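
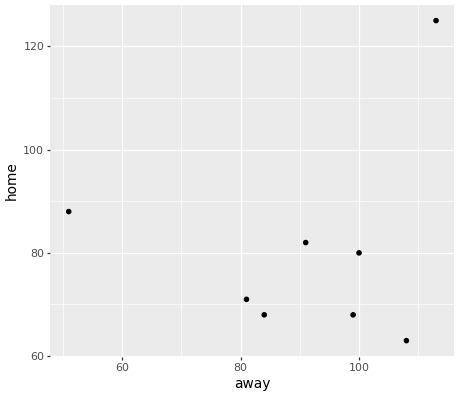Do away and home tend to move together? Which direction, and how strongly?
no clear correlation

Points are roughly uncorrelated; weak (|r| ≈ 0.2).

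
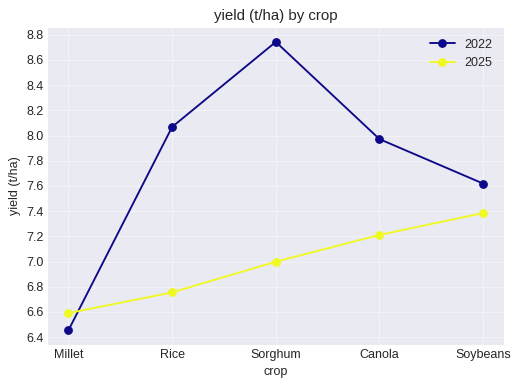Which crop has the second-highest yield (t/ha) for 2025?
Top 3 for 2025: Soybeans ≈ 7.4, Canola ≈ 7.2, Sorghum ≈ 7.0.

Canola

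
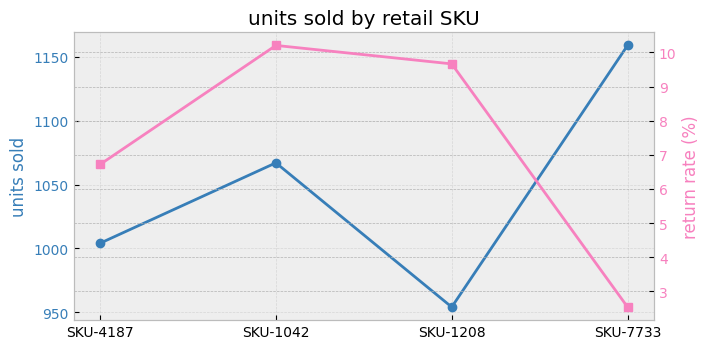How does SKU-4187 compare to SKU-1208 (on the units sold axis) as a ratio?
≈ 1.04×

SKU-4187 ≈ 1000, SKU-1208 ≈ 960; 1000/960 ≈ 1.04.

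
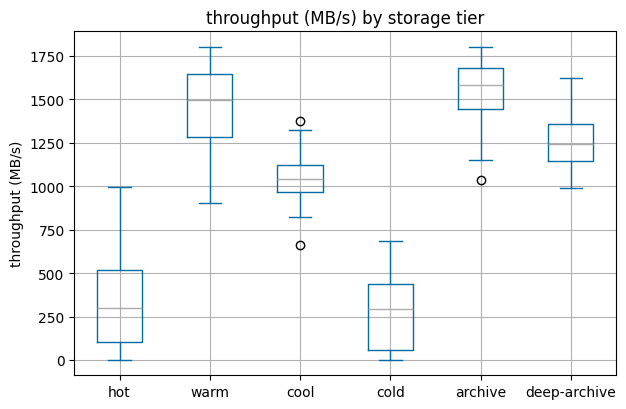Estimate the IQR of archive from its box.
Q3 ≈ 1600, Q1 ≈ 1400; IQR ≈ 200.

≈ 200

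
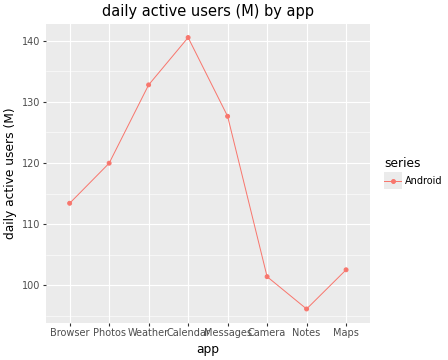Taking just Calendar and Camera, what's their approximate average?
(140 + 100) / 2 ≈ 120.

≈ 120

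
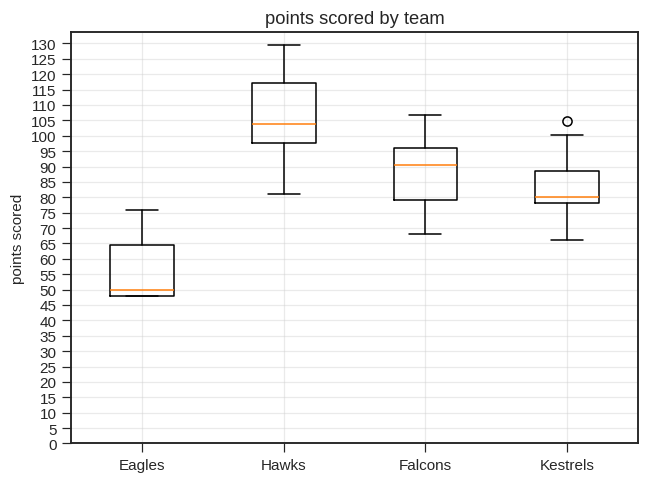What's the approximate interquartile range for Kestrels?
Q3 ≈ 90, Q1 ≈ 80; IQR ≈ 10.

≈ 10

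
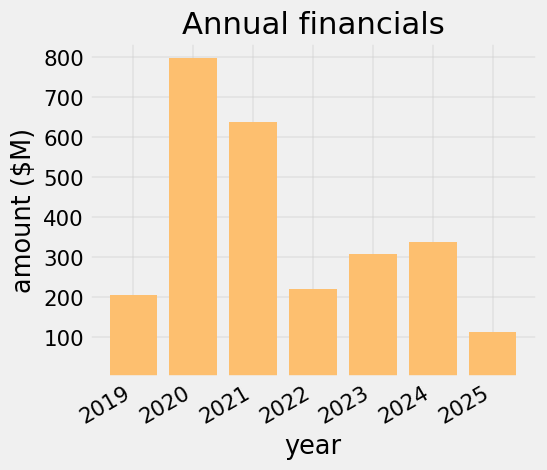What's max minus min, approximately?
Max 2020 ≈ 800, min 2025 ≈ 100; range ≈ 700.

≈ 700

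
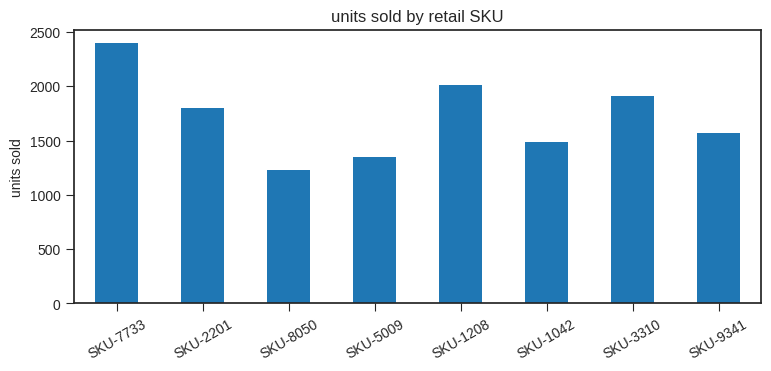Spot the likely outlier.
SKU-7733

SKU-7733 ≈ 2400; the rest sit between ≈ 1200 and ≈ 2000.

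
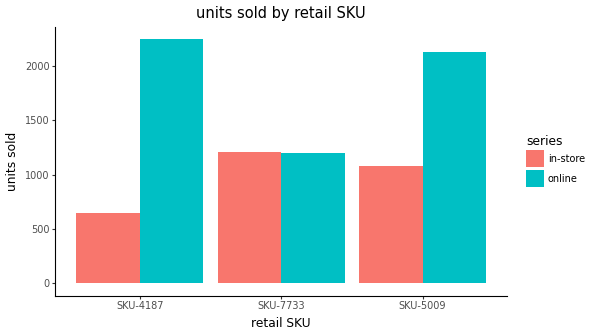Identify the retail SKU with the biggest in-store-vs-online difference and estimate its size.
SKU-4187, ≈ 1600

SKU-4187: in-store ≈ 600, online ≈ 2200 → gap ≈ 1600. Next-largest (SKU-5009) is only ≈ 1200.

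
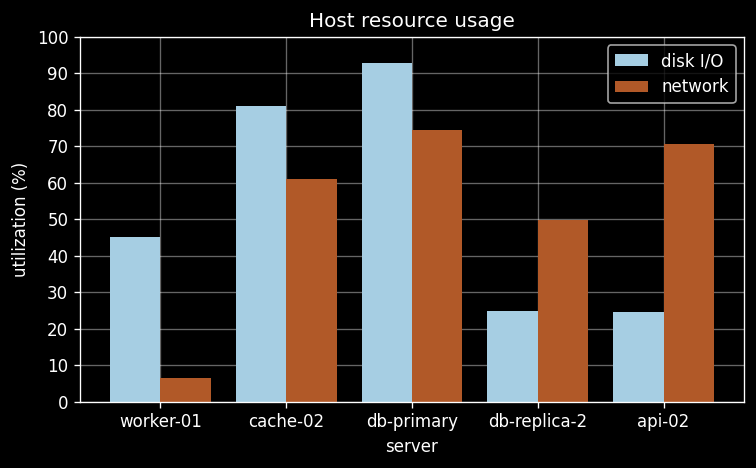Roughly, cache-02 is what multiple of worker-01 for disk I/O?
≈ 1.6×

cache-02 ≈ 80, worker-01 ≈ 50; 80/50 ≈ 1.6.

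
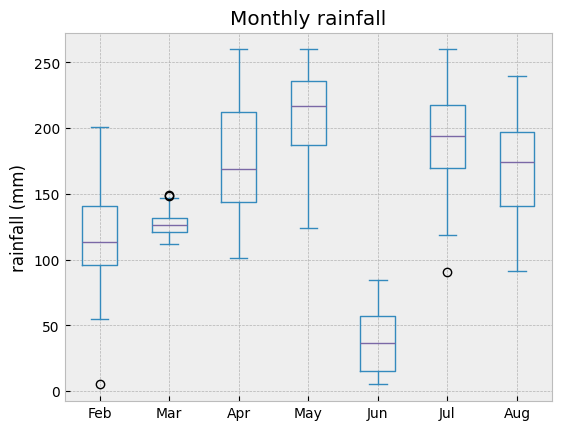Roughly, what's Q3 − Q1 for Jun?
≈ 40

Q3 ≈ 60, Q1 ≈ 20; IQR ≈ 40.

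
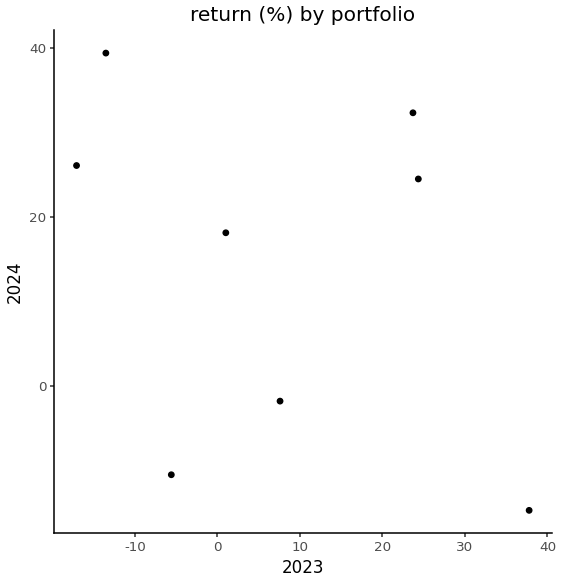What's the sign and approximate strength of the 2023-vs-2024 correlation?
negative, weak

Points are negatively correlated; weak (|r| ≈ 0.3).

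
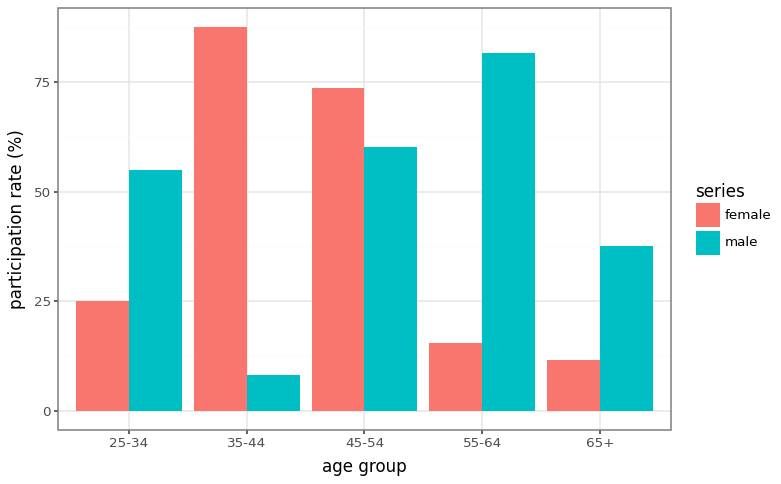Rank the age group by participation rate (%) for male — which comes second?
45-54

Top 3 for male: 55-64 ≈ 80, 45-54 ≈ 60, 25-34 ≈ 50.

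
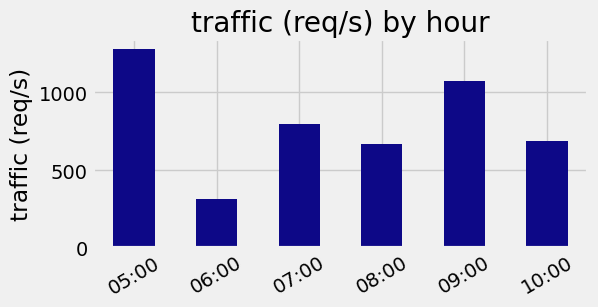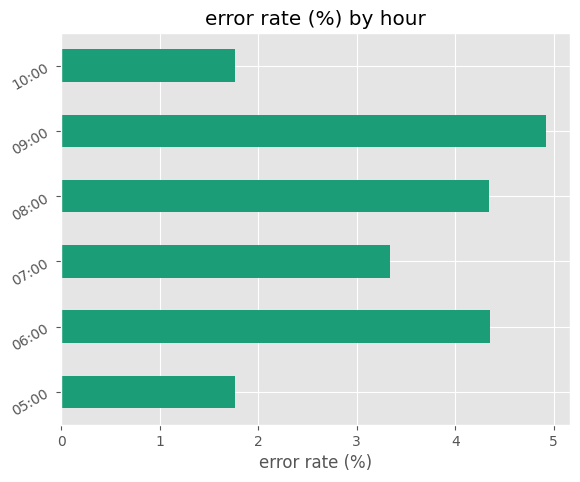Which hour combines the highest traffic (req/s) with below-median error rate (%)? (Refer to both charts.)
Chart 2 median error rate (%) ≈ 4; below-median hours: 05:00, 07:00, 10:00. Among those, 05:00 has the highest traffic (req/s) (≈ 1200).

05:00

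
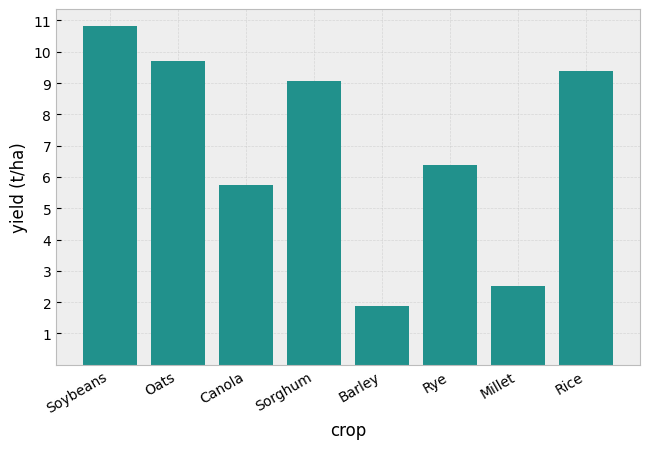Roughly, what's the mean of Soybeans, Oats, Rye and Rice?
(11 + 10 + 6 + 9) / 4 ≈ 9.

≈ 9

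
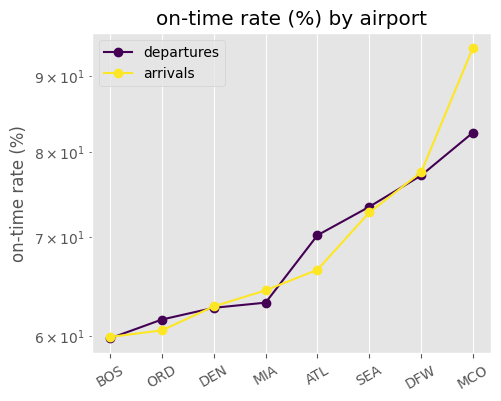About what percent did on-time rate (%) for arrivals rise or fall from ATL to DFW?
≈ +15.4%

ATL ≈ 65, DFW ≈ 75; (75 − 65) / 65 ≈ +15.4%.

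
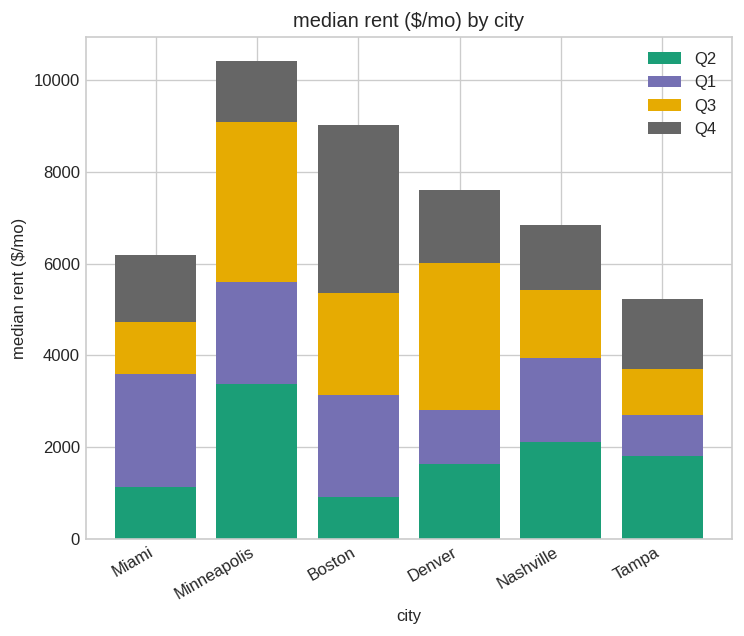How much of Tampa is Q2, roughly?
≈ 2000

Q2 top ≈ 2000, bottom ≈ 0; segment ≈ 2000.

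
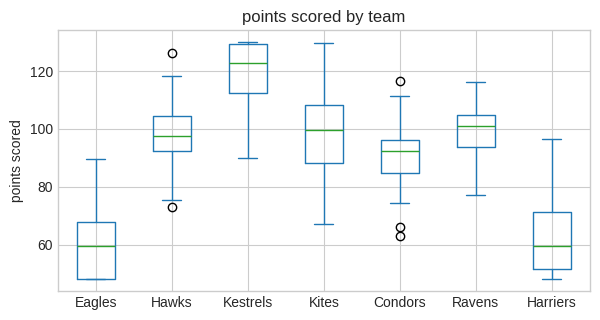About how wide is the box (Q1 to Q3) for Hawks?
≈ 10

Q3 ≈ 100, Q1 ≈ 90; IQR ≈ 10.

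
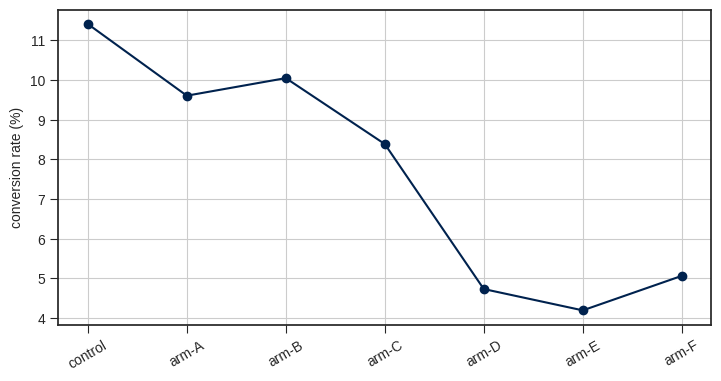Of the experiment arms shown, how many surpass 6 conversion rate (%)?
4

Above 6: control, arm-A, arm-B, arm-C.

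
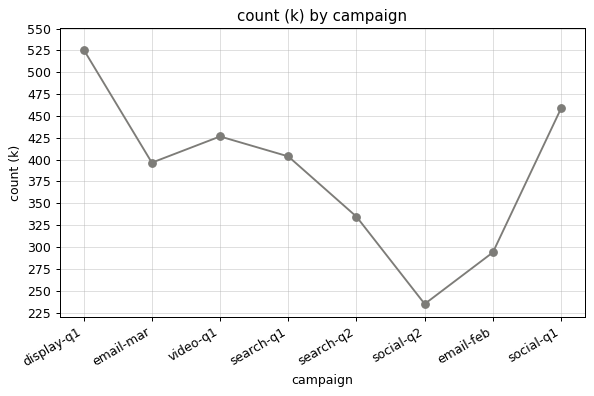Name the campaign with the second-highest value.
Top 3: display-q1 ≈ 525, social-q1 ≈ 450, video-q1 ≈ 425.

social-q1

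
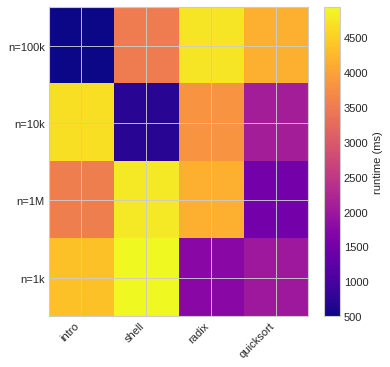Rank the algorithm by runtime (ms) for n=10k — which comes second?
radix

Top 3 for n=10k: intro ≈ 4500, radix ≈ 4000, quicksort ≈ 2000.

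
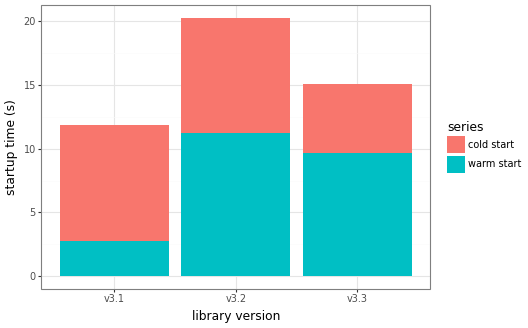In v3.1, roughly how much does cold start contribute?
≈ 10

cold start top ≈ 12, bottom ≈ 2; segment ≈ 10.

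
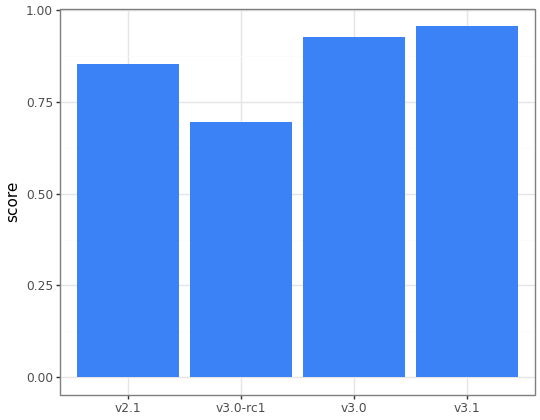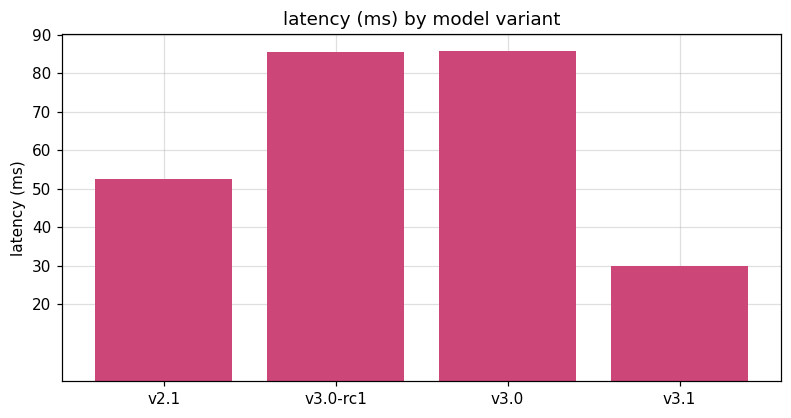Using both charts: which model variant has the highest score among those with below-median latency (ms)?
v3.1

Chart 2 median latency (ms) ≈ 70; below-median model variants: v2.1, v3.1. Among those, v3.1 has the highest score (≈ 1).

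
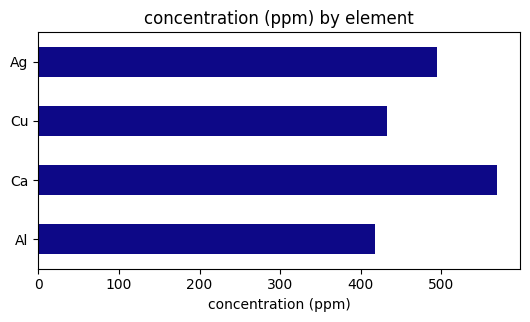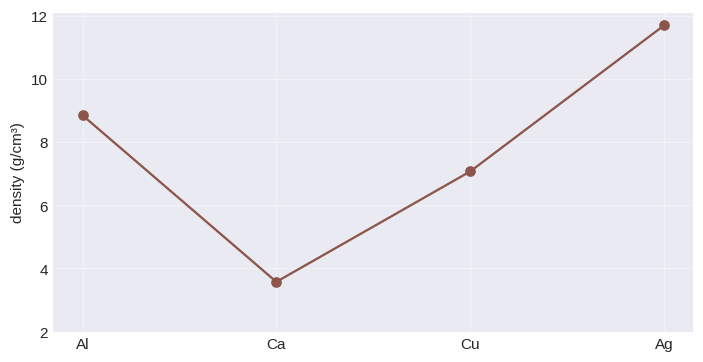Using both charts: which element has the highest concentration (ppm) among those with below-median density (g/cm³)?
Ca

Chart 2 median density (g/cm³) ≈ 8; below-median elements: Ca, Cu. Among those, Ca has the highest concentration (ppm) (≈ 600).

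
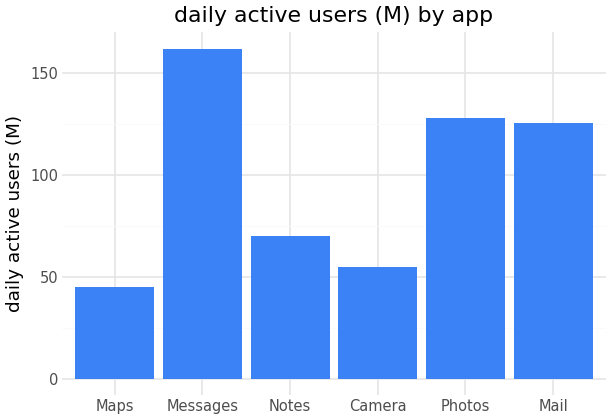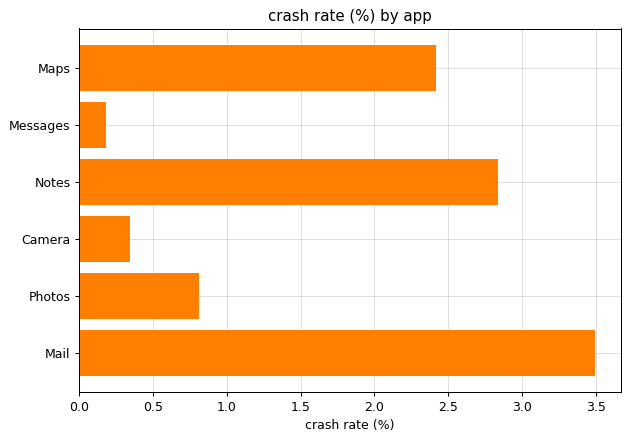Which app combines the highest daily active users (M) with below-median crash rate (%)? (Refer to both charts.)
Messages

Chart 2 median crash rate (%) ≈ 1.5; below-median apps: Messages, Camera, Photos. Among those, Messages has the highest daily active users (M) (≈ 160).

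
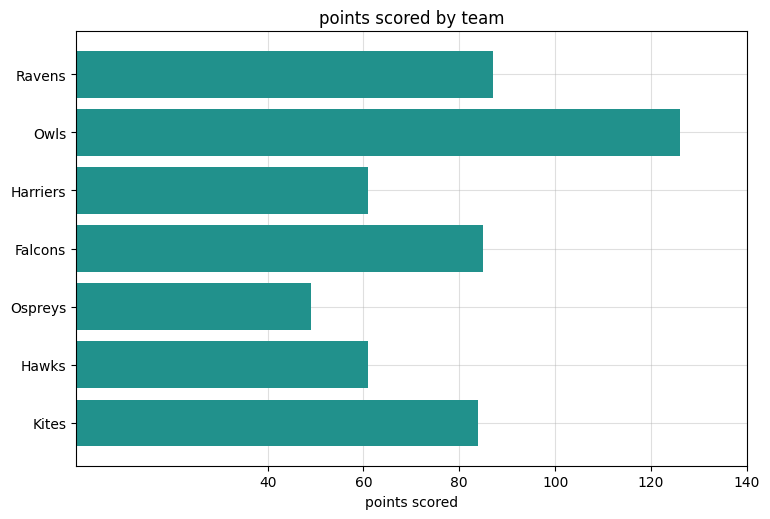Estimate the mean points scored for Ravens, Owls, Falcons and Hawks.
≈ 85

(80 + 120 + 80 + 60) / 4 ≈ 85.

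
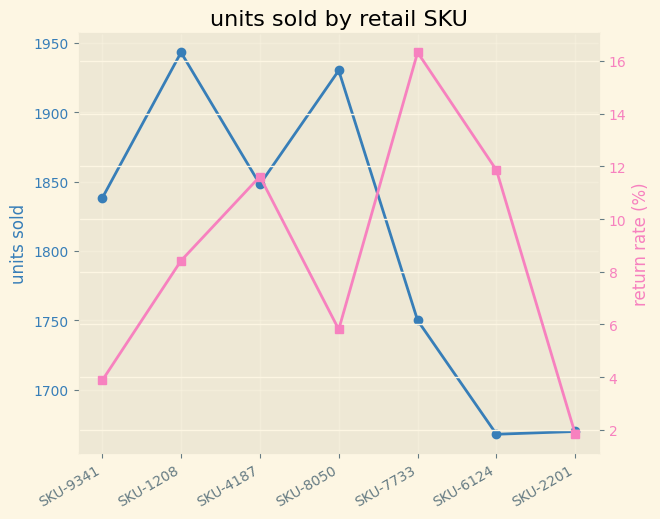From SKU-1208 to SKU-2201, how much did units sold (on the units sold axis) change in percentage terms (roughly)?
SKU-1208 ≈ 1950, SKU-2201 ≈ 1675; (1675 − 1950) / 1950 ≈ -14.1%.

≈ -14.1%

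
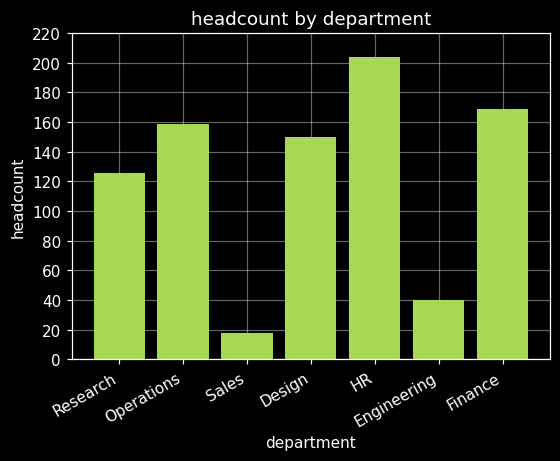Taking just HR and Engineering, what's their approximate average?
(200 + 40) / 2 ≈ 120.

≈ 120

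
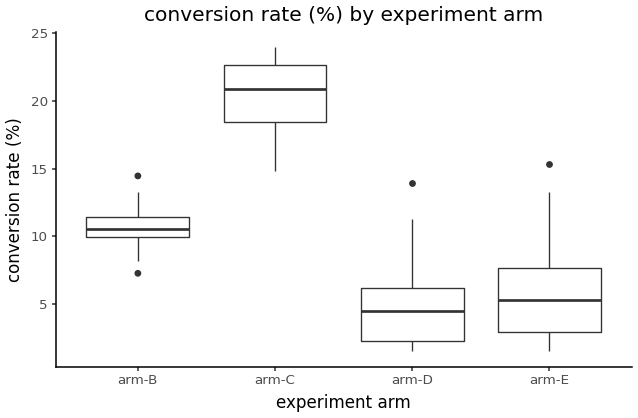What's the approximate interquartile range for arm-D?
≈ 4

Q3 ≈ 6, Q1 ≈ 2; IQR ≈ 4.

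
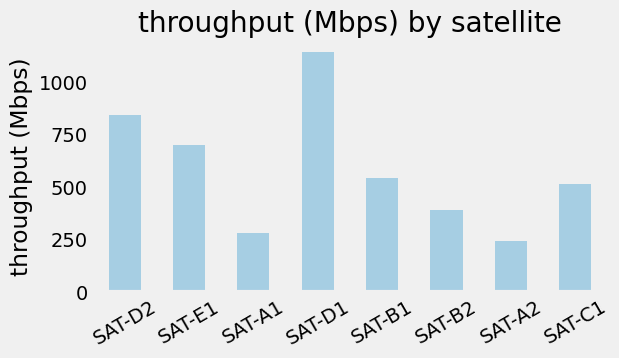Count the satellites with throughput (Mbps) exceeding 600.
3

Above 600: SAT-D2, SAT-E1, SAT-D1.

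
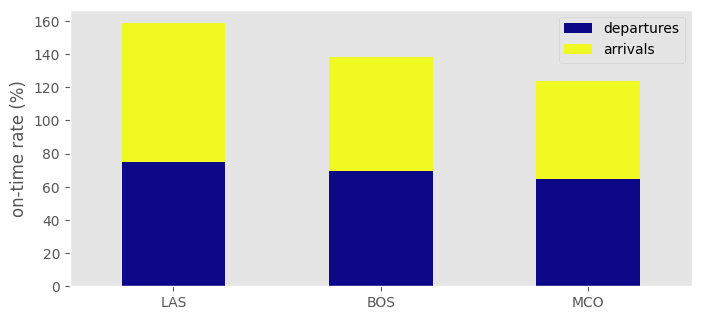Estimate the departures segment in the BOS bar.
≈ 60

departures top ≈ 60, bottom ≈ 0; segment ≈ 60.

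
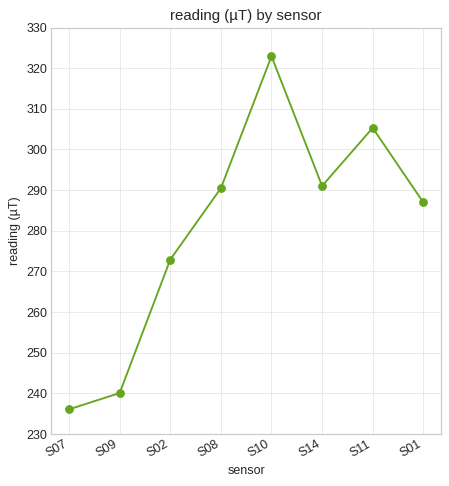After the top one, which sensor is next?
S11

Top 3: S10 ≈ 320, S11 ≈ 310, S14 ≈ 290.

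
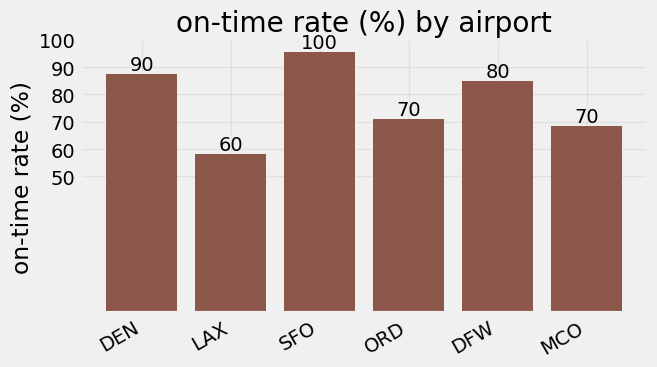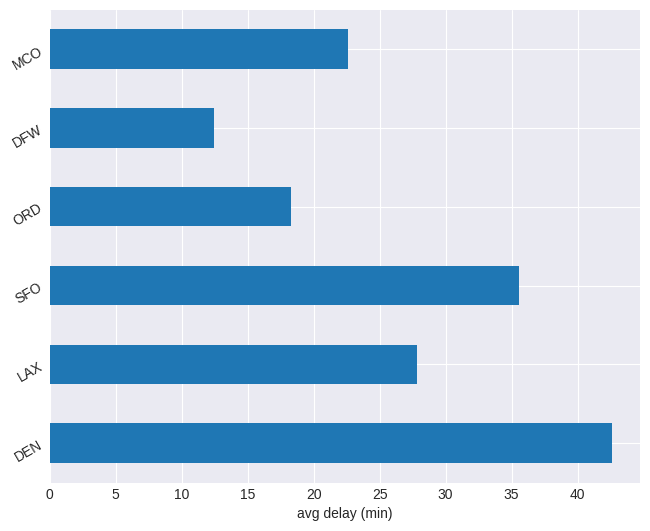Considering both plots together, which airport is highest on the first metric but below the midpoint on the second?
DFW

Chart 2 median avg delay (min) ≈ 25; below-median airports: ORD, DFW, MCO. Among those, DFW has the highest on-time rate (%) (≈ 80).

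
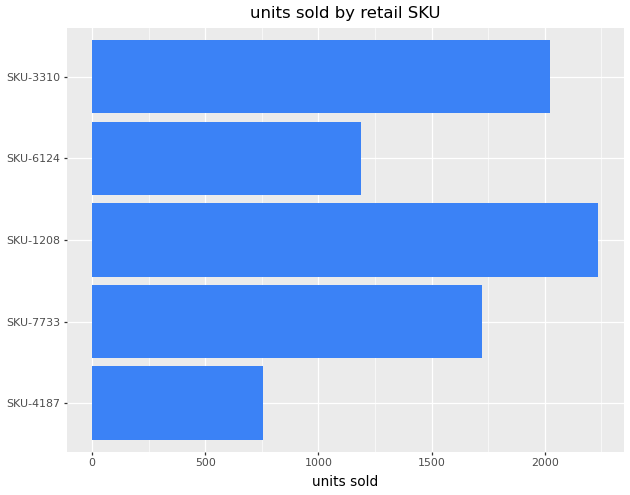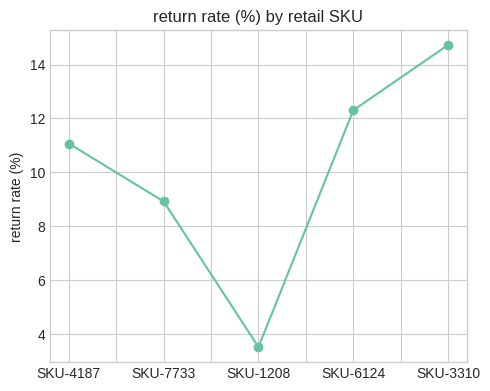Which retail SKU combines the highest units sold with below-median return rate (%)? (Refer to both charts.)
SKU-1208

Chart 2 median return rate (%) ≈ 12; below-median retail SKUs: SKU-7733, SKU-1208. Among those, SKU-1208 has the highest units sold (≈ 2000).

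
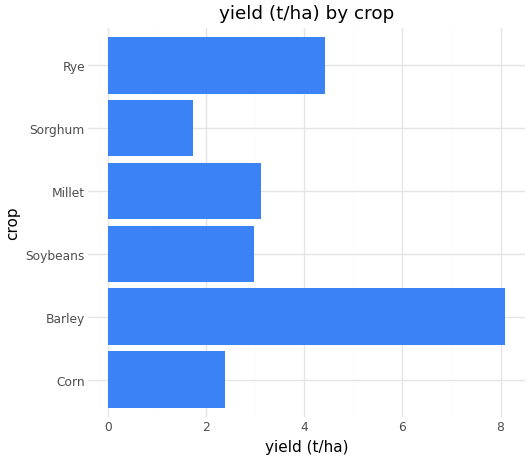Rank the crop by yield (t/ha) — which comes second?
Rye

Top 3: Barley ≈ 8, Rye ≈ 4, Millet ≈ 3.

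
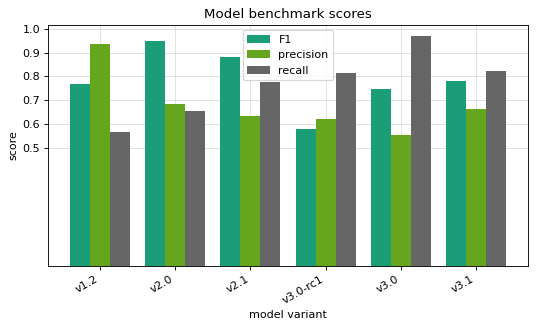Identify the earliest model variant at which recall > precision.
v2.0: recall ≈ 0.7 vs precision ≈ 0.7 (not yet); v2.1: recall ≈ 0.8 vs precision ≈ 0.6 (first crossover).

v2.1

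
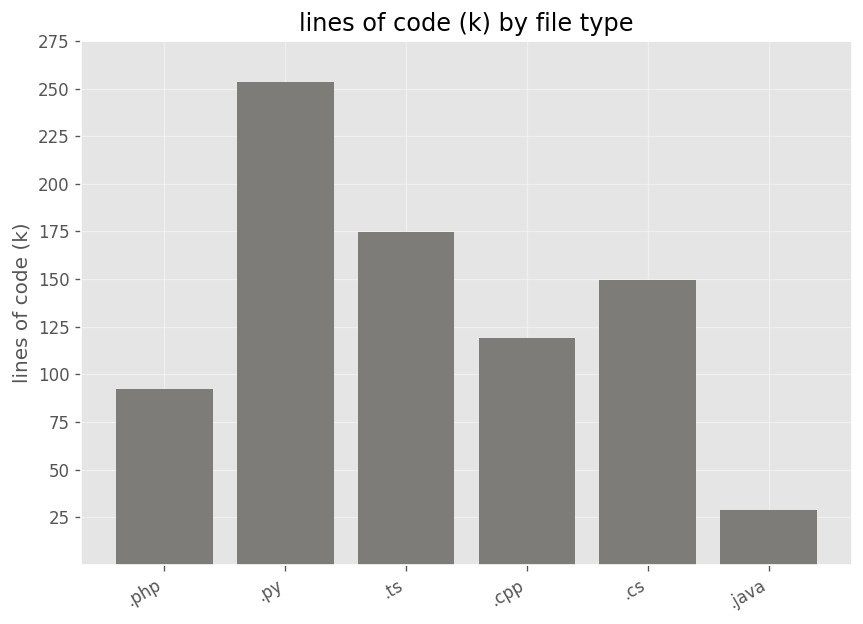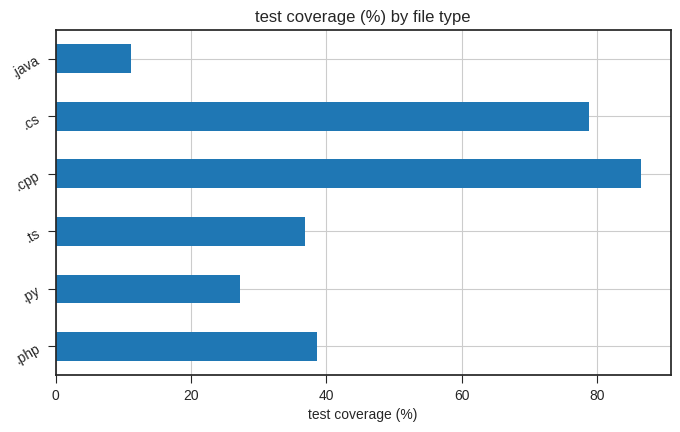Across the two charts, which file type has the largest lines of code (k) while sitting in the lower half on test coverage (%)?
Chart 2 median test coverage (%) ≈ 40; below-median file types: .py, .ts, .java. Among those, .py has the highest lines of code (k) (≈ 250).

.py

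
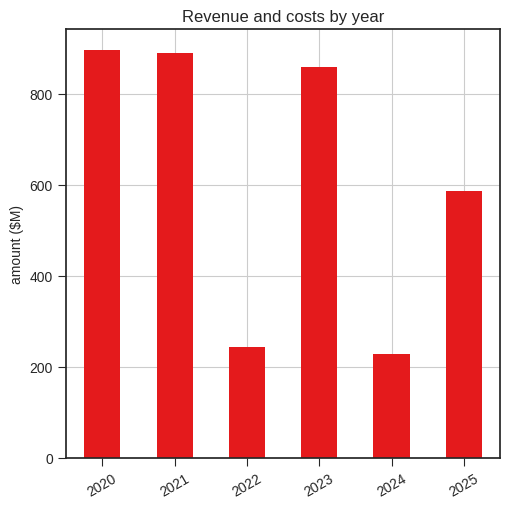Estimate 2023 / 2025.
2023 ≈ 900, 2025 ≈ 600; 900/600 ≈ 1.5.

≈ 1.5×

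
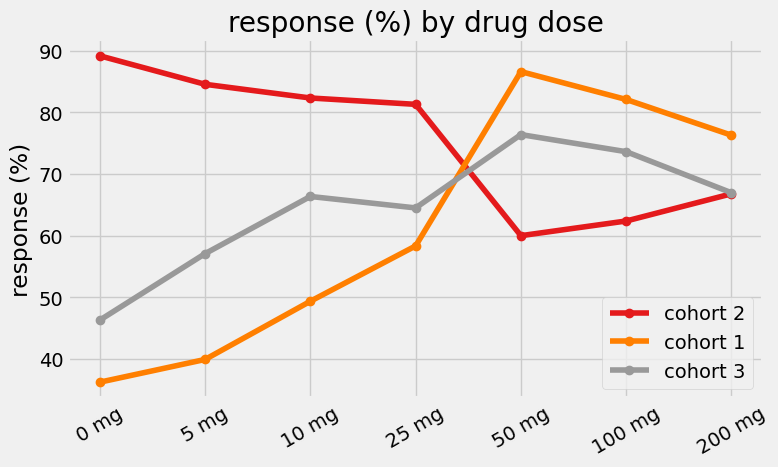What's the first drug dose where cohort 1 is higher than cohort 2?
25 mg: cohort 1 ≈ 60 vs cohort 2 ≈ 80 (not yet); 50 mg: cohort 1 ≈ 85 vs cohort 2 ≈ 60 (first crossover).

50 mg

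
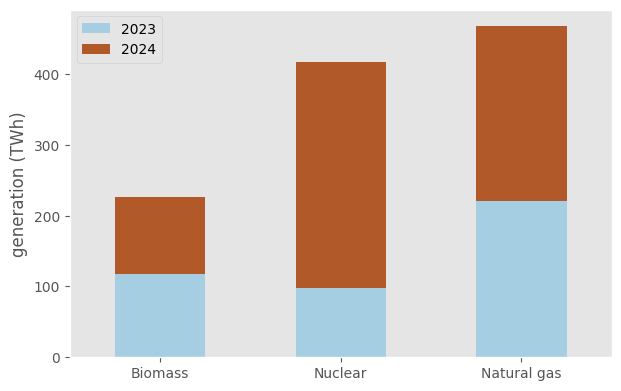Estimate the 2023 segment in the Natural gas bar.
2023 top ≈ 200, bottom ≈ 0; segment ≈ 200.

≈ 200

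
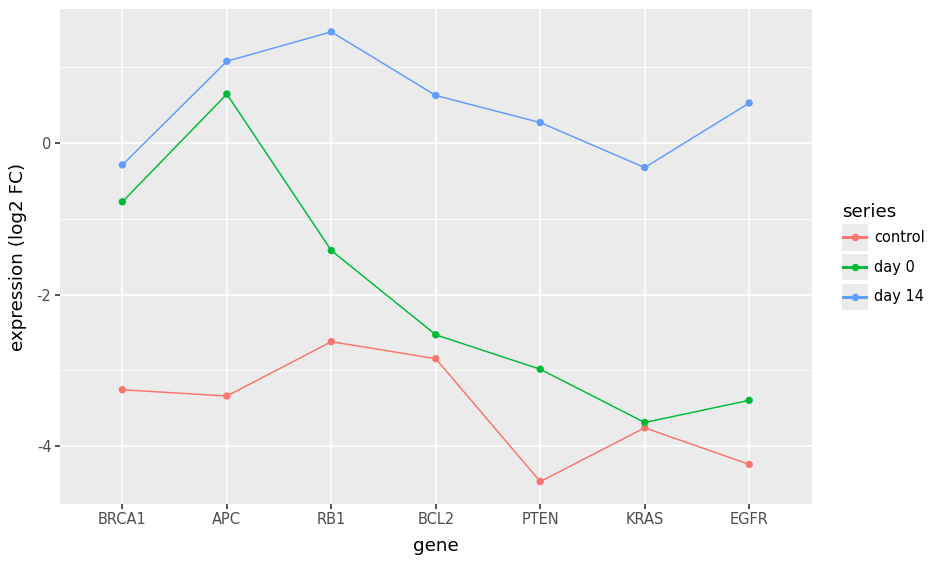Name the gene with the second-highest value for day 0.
BRCA1

Top 3 for day 0: APC ≈ 0.5, BRCA1 ≈ -1.0, RB1 ≈ -1.5.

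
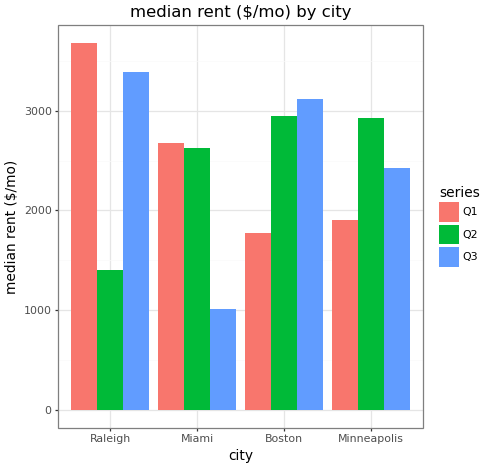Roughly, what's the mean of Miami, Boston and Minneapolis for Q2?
(2500 + 3000 + 3000) / 3 ≈ 2833.

≈ 2833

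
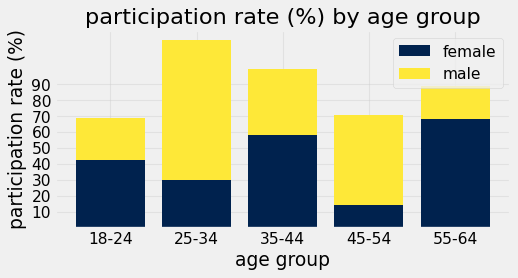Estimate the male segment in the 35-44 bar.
male top ≈ 100, bottom ≈ 60; segment ≈ 40.

≈ 40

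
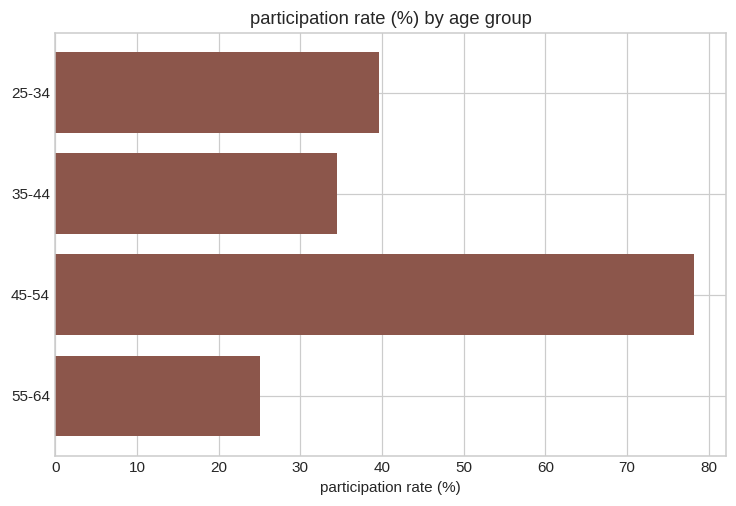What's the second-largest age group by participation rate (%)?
Top 3: 45-54 ≈ 80, 25-34 ≈ 40, 35-44 ≈ 30.

25-34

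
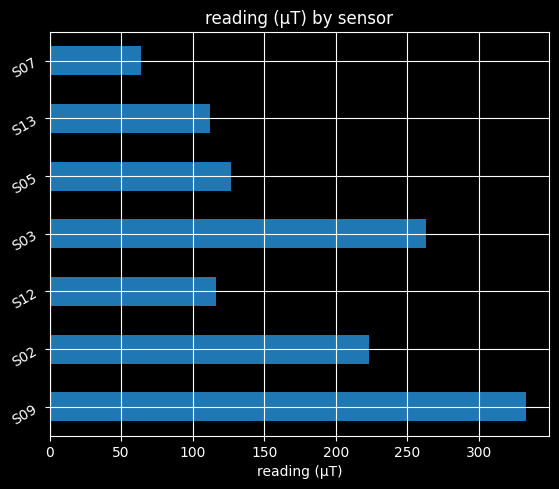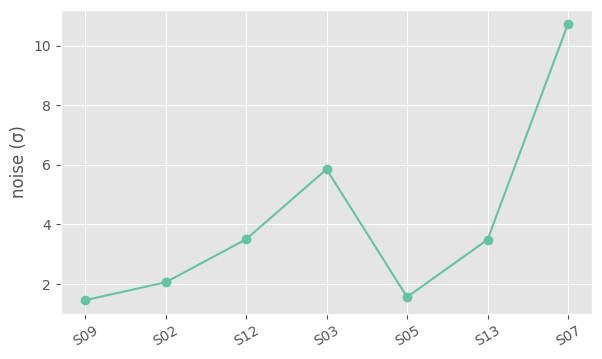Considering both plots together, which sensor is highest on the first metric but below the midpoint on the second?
S09

Chart 2 median noise (σ) ≈ 3; below-median sensors: S09, S02, S05. Among those, S09 has the highest reading (µT) (≈ 350).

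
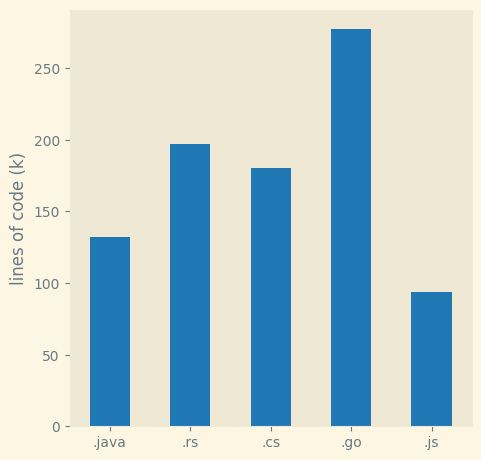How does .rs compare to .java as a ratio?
≈ 1.6×

.rs ≈ 200, .java ≈ 125; 200/125 ≈ 1.6.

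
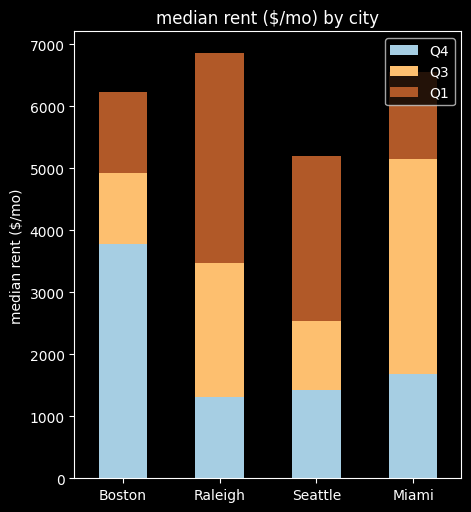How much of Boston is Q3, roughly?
≈ 1000

Q3 top ≈ 5000, bottom ≈ 4000; segment ≈ 1000.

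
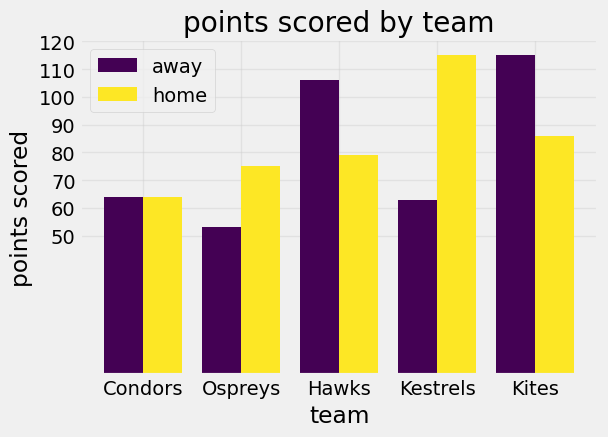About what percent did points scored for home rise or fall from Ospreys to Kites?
≈ +12.5%

Ospreys ≈ 80, Kites ≈ 90; (90 − 80) / 80 ≈ +12.5%.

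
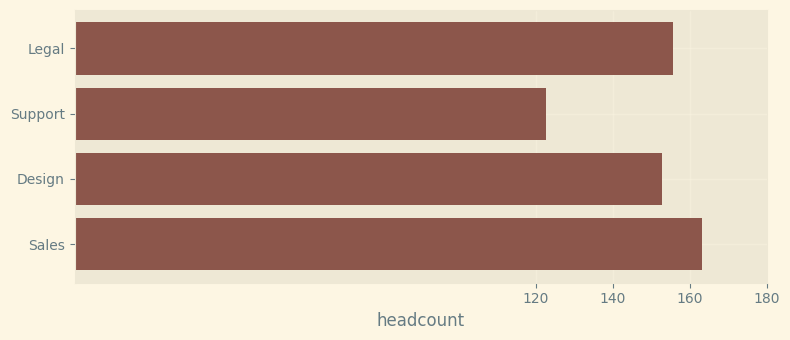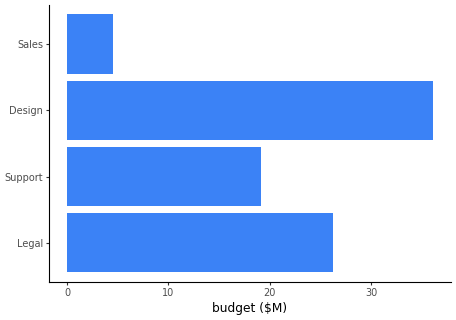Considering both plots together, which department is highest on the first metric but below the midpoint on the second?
Sales

Chart 2 median budget ($M) ≈ 25; below-median departments: Support, Sales. Among those, Sales has the highest headcount (≈ 160).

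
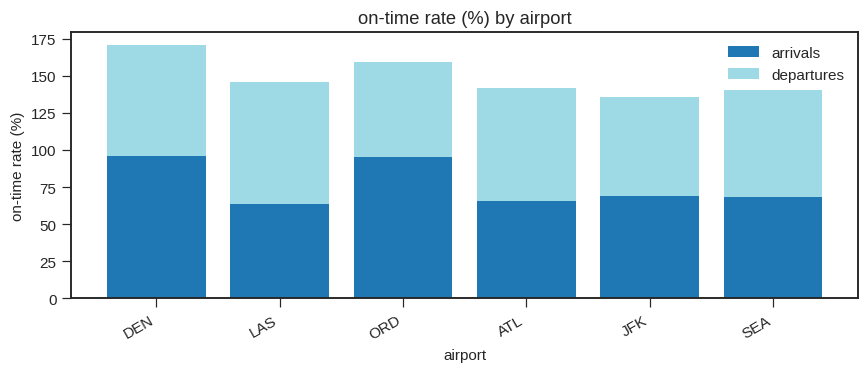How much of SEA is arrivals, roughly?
≈ 60

arrivals top ≈ 60, bottom ≈ 0; segment ≈ 60.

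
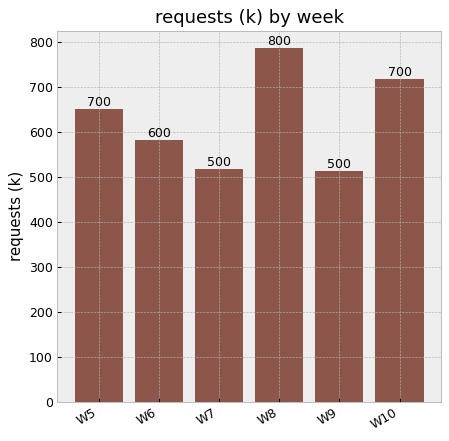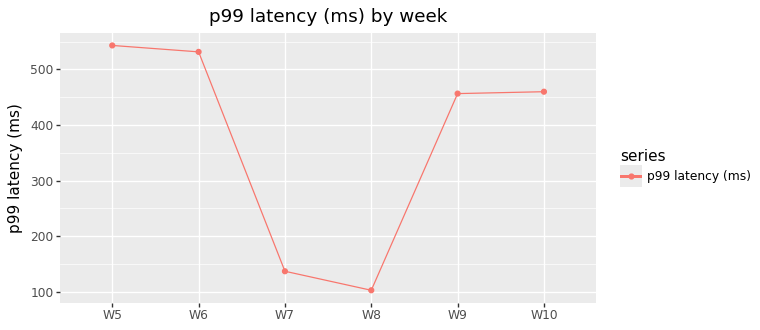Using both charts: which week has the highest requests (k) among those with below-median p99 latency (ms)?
W8

Chart 2 median p99 latency (ms) ≈ 450; below-median weeks: W7, W8, W9. Among those, W8 has the highest requests (k) (≈ 800).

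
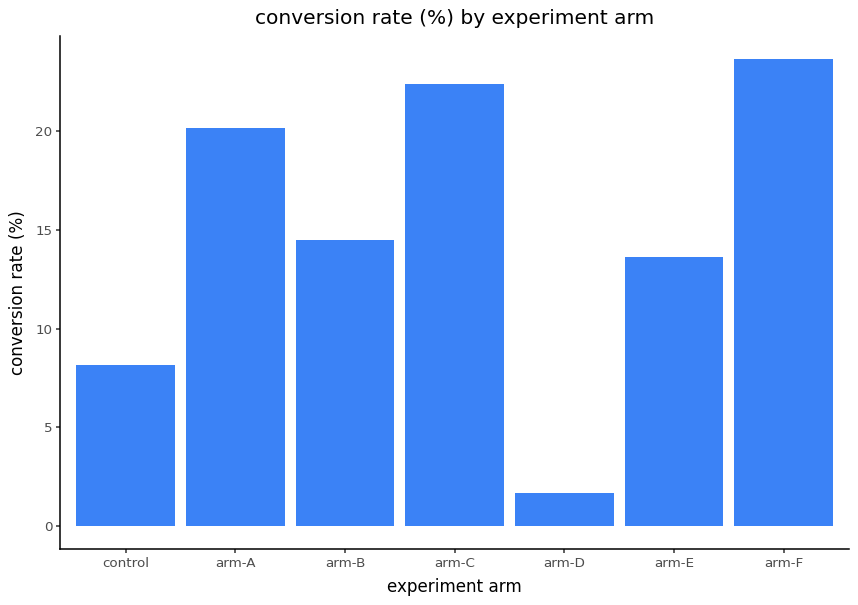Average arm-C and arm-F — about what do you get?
≈ 23

(22 + 24) / 2 ≈ 23.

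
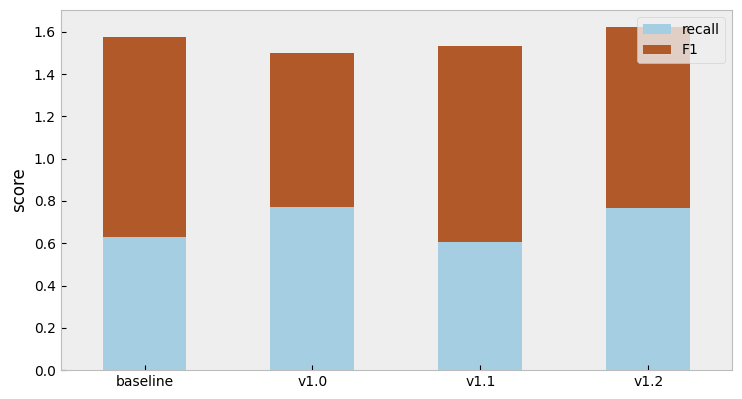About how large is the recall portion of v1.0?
≈ 0.8

recall top ≈ 0.8, bottom ≈ 0.0; segment ≈ 0.8.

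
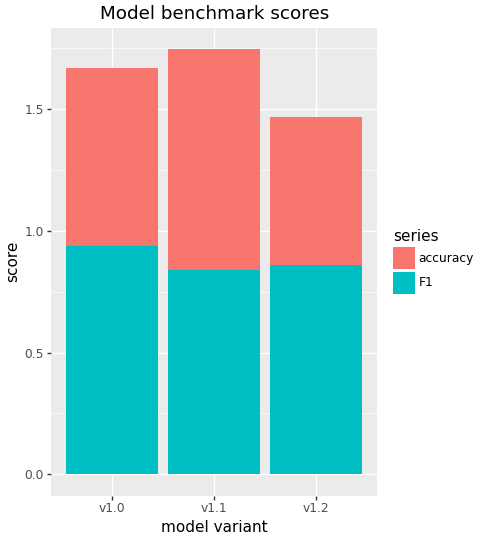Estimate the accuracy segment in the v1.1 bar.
accuracy top ≈ 1.8, bottom ≈ 0.8; segment ≈ 1.0.

≈ 1.0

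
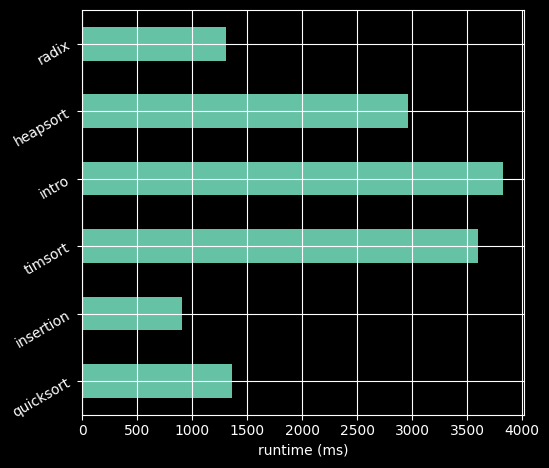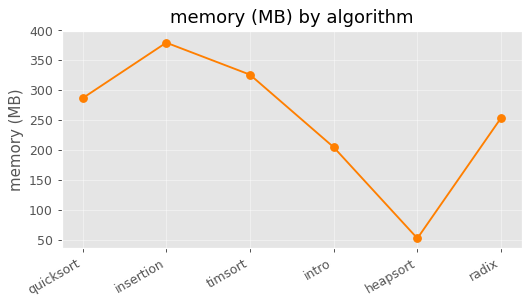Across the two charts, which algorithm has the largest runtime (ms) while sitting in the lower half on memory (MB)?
Chart 2 median memory (MB) ≈ 250; below-median algorithms: intro, heapsort, radix. Among those, intro has the highest runtime (ms) (≈ 4000).

intro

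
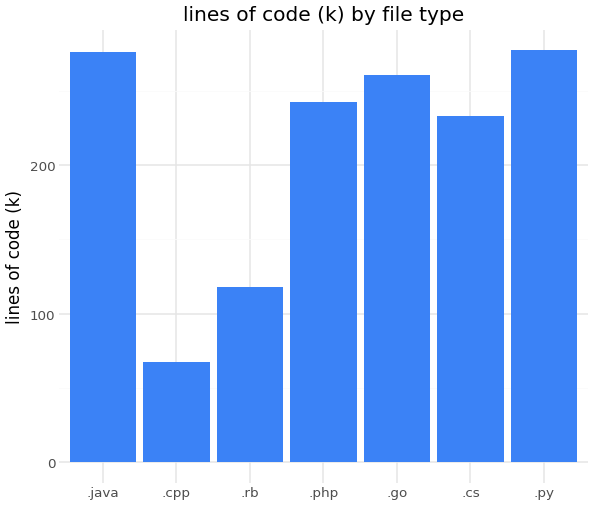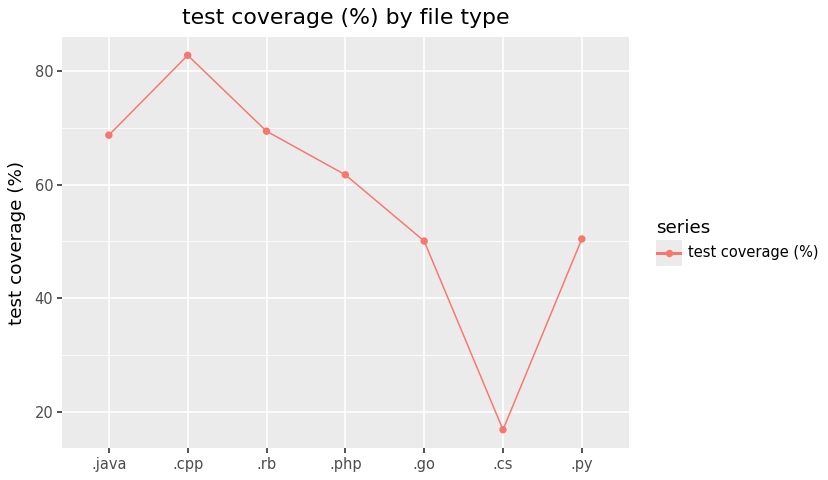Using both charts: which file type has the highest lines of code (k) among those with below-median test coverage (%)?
.py

Chart 2 median test coverage (%) ≈ 60; below-median file types: .go, .cs, .py. Among those, .py has the highest lines of code (k) (≈ 300).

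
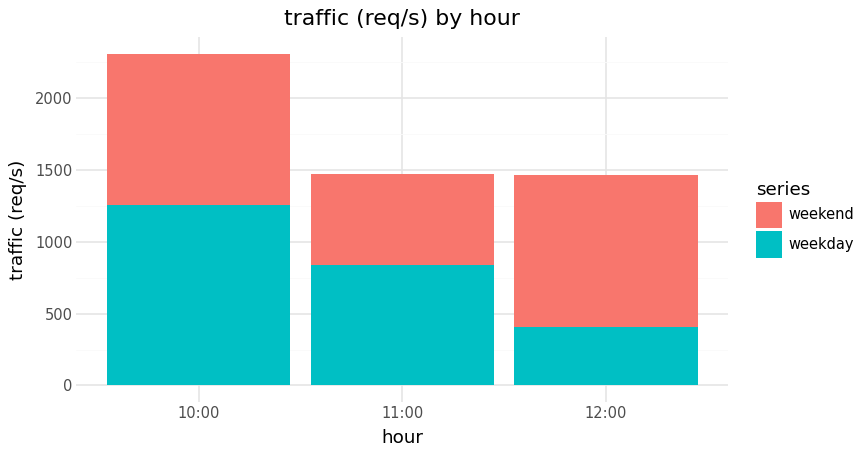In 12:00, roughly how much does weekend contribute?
≈ 1000

weekend top ≈ 1400, bottom ≈ 400; segment ≈ 1000.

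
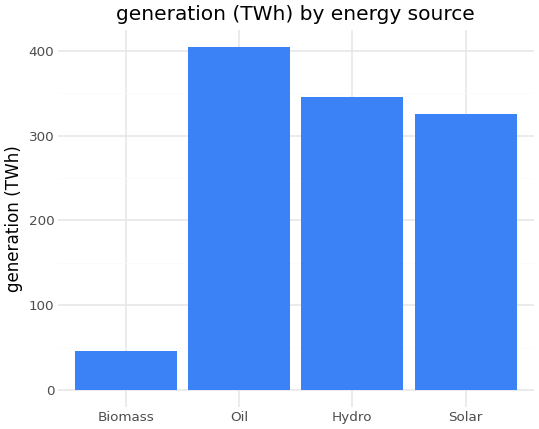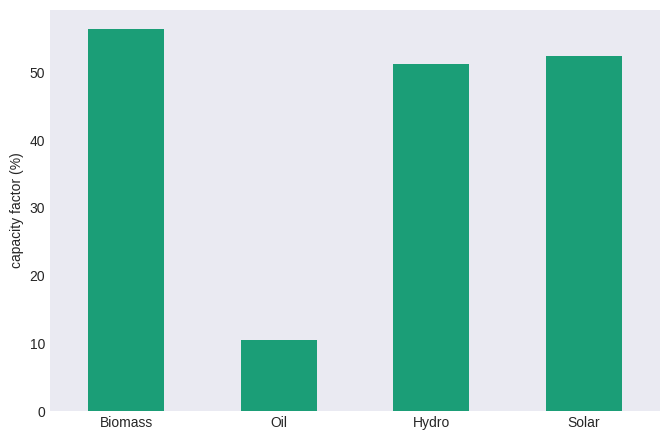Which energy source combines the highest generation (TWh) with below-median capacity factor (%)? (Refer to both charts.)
Oil

Chart 2 median capacity factor (%) ≈ 50; below-median energy sources: Oil, Hydro. Among those, Oil has the highest generation (TWh) (≈ 400).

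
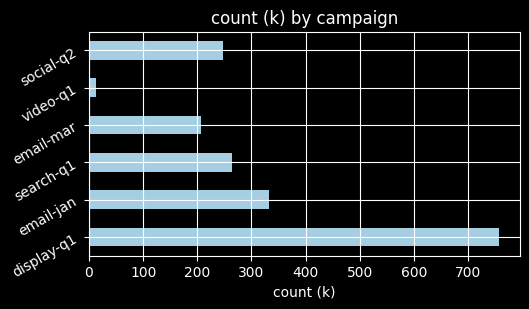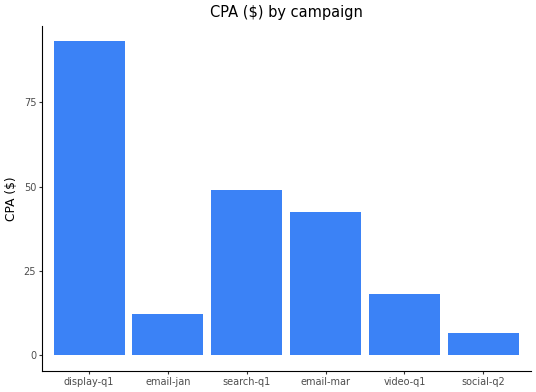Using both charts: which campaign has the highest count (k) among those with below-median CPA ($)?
Chart 2 median CPA ($) ≈ 30; below-median campaigns: email-jan, video-q1, social-q2. Among those, email-jan has the highest count (k) (≈ 300).

email-jan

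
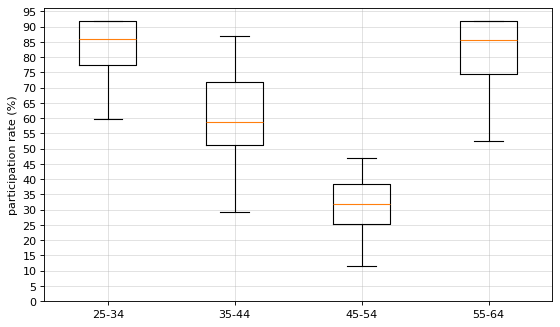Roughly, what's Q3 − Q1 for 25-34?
≈ 15

Q3 ≈ 90, Q1 ≈ 75; IQR ≈ 15.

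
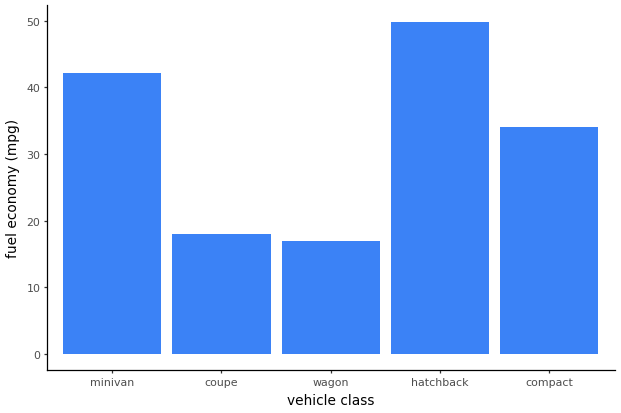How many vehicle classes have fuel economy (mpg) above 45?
Above 45: hatchback.

1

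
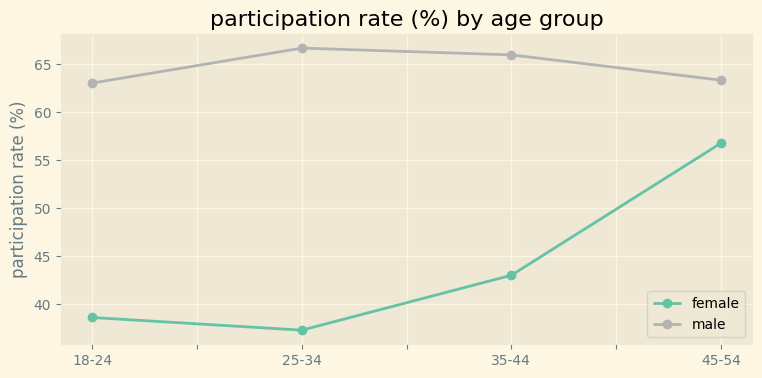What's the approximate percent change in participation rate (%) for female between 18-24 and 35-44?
≈ +12.5%

18-24 ≈ 40, 35-44 ≈ 45; (45 − 40) / 40 ≈ +12.5%.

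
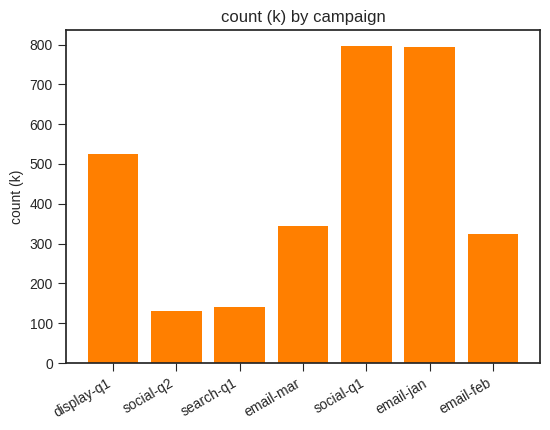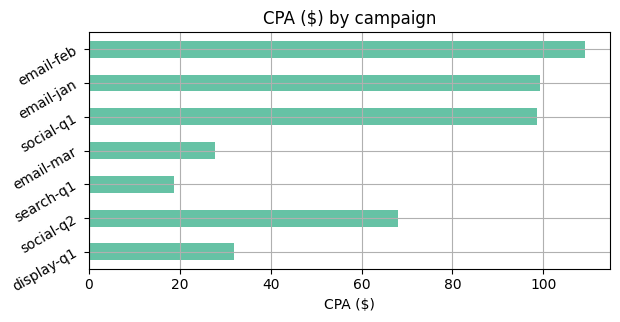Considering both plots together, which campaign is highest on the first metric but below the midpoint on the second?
display-q1

Chart 2 median CPA ($) ≈ 60; below-median campaigns: display-q1, search-q1, email-mar. Among those, display-q1 has the highest count (k) (≈ 500).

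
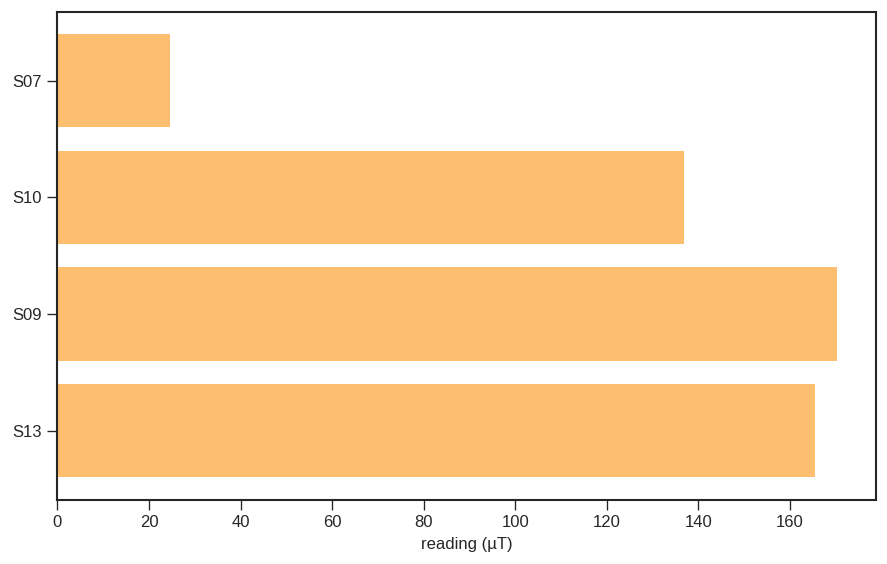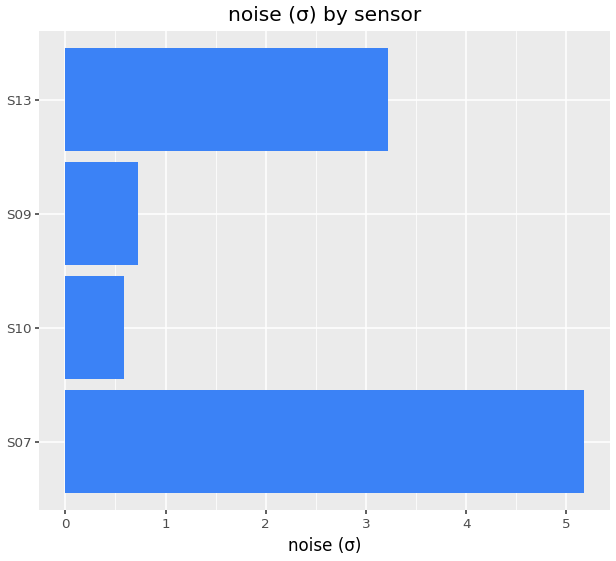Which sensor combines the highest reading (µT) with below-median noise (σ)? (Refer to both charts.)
S09

Chart 2 median noise (σ) ≈ 2; below-median sensors: S10, S09. Among those, S09 has the highest reading (µT) (≈ 180).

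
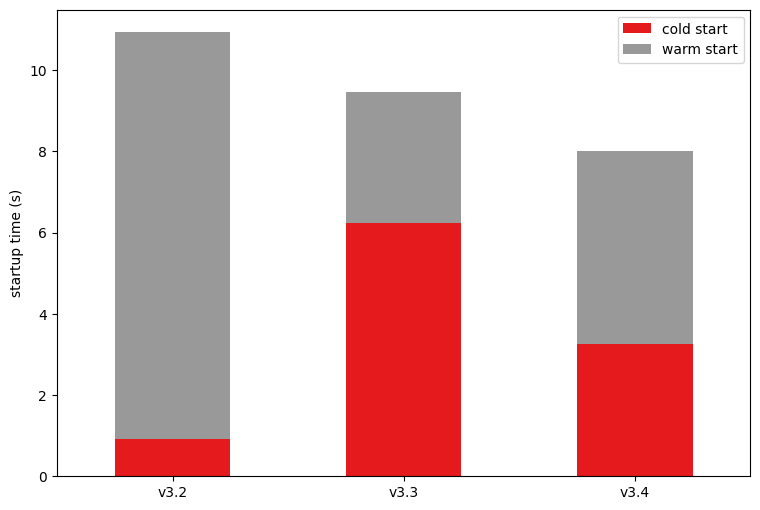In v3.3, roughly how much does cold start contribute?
≈ 6

cold start top ≈ 6, bottom ≈ 0; segment ≈ 6.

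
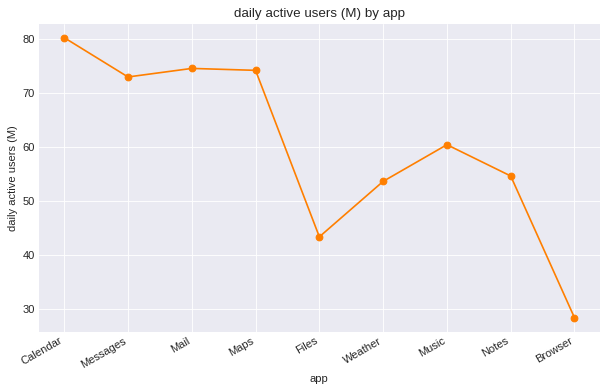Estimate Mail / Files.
Mail ≈ 75, Files ≈ 45; 75/45 ≈ 1.67.

≈ 1.67×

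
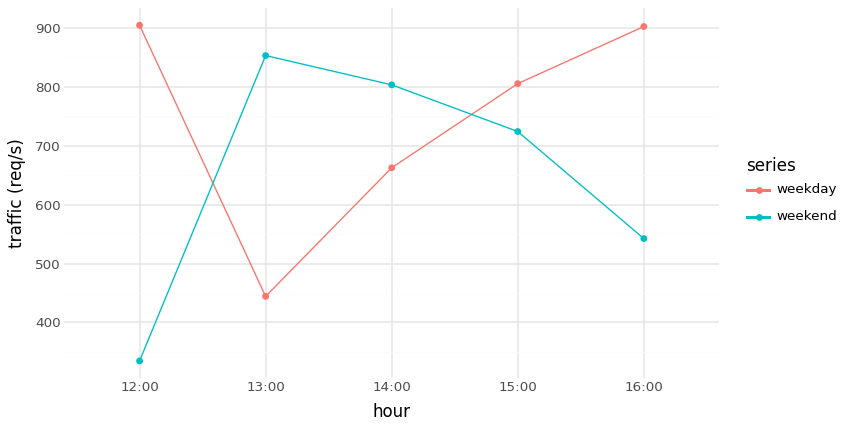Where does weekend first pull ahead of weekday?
12:00: weekend ≈ 350 vs weekday ≈ 900 (not yet); 13:00: weekend ≈ 850 vs weekday ≈ 450 (first crossover).

13:00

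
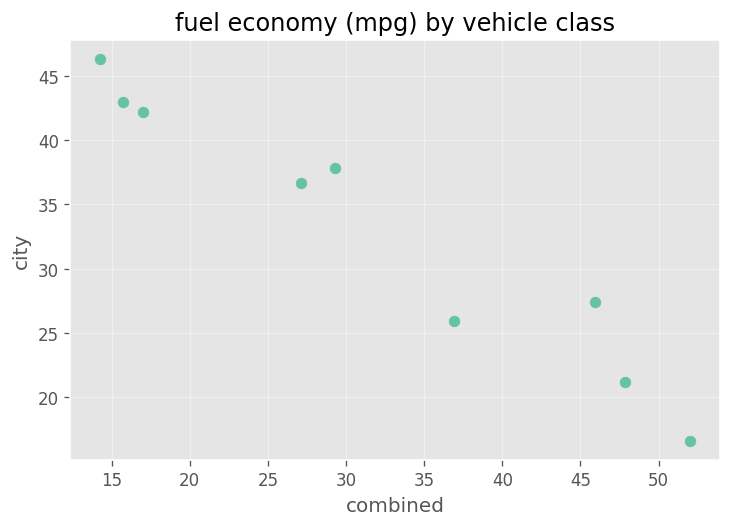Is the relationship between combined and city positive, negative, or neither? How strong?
Points are negatively correlated; strong (|r| ≈ 1.0).

negative, strong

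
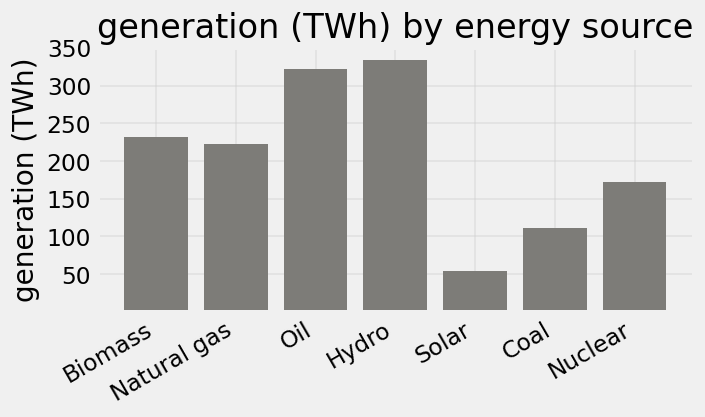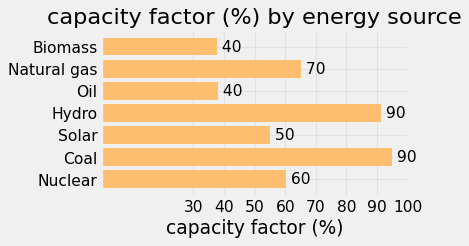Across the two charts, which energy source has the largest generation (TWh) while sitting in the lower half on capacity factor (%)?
Oil

Chart 2 median capacity factor (%) ≈ 60; below-median energy sources: Biomass, Oil, Solar. Among those, Oil has the highest generation (TWh) (≈ 300).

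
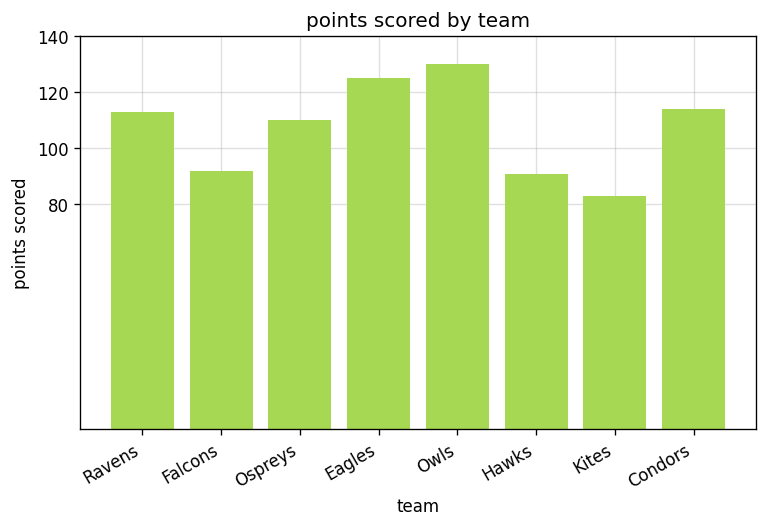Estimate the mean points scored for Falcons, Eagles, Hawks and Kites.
≈ 100

(100 + 120 + 100 + 80) / 4 ≈ 100.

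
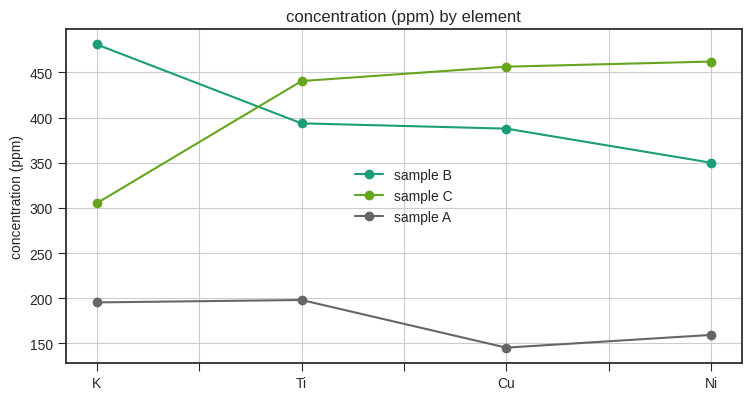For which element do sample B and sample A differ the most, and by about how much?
K, ≈ 300 ppm

K: sample B ≈ 500, sample A ≈ 200 → gap ≈ 300. Next-largest (Cu) is only ≈ 250.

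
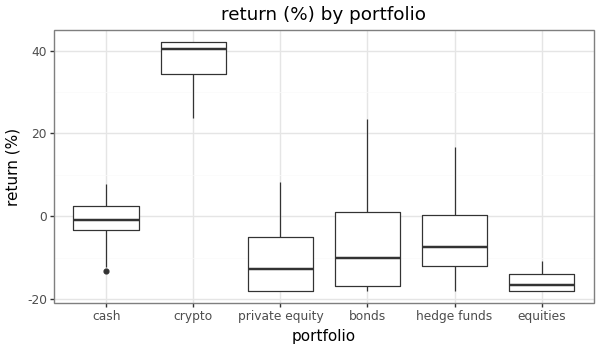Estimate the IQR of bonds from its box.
Q3 ≈ 0, Q1 ≈ -15; IQR ≈ 15.

≈ 15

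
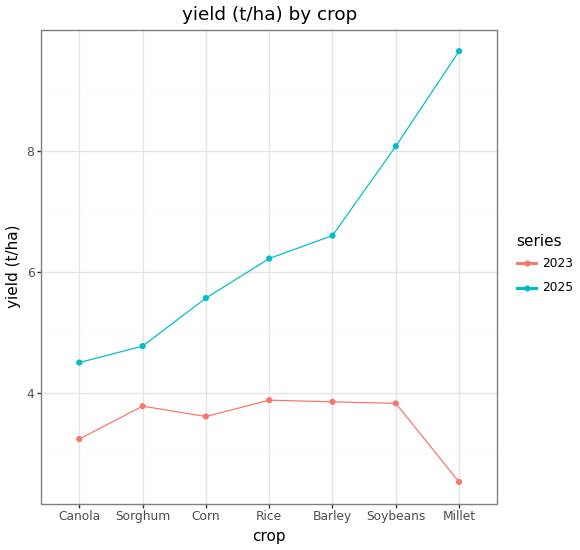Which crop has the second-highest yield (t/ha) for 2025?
Top 3 for 2025: Millet ≈ 10, Soybeans ≈ 8, Barley ≈ 7.

Soybeans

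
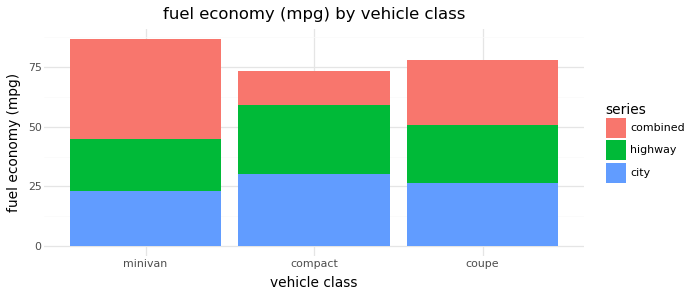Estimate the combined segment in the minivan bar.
≈ 50

combined top ≈ 90, bottom ≈ 40; segment ≈ 50.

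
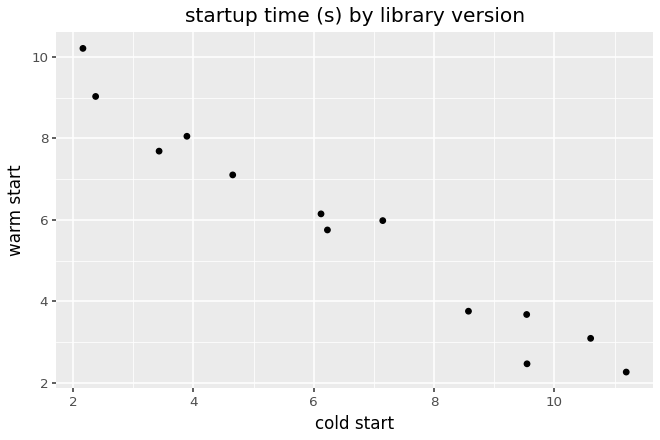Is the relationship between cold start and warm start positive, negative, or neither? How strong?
negative, strong

Points are negatively correlated; strong (|r| ≈ 1.0).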